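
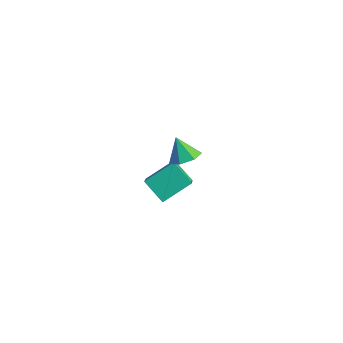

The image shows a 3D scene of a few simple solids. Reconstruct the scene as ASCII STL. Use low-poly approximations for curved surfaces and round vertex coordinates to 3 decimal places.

solid 
facet normal 0.511 -0.011 -0.860
outer loop
vertex 4.812 -0.172 2.632
vertex 4.285 -0.807 2.327
vertex 4.189 0.065 2.259
endloop
endfacet
facet normal -0.032 0.819 0.573
outer loop
vertex 4.812 -0.172 2.632
vertex 4.189 0.065 2.259
vertex 3.615 -0.793 3.453
endloop
endfacet
facet normal 0.511 -0.011 -0.859
outer loop
vertex 4.189 0.065 2.259
vertex 4.285 -0.807 2.327
vertex 3.639 -0.355 1.937
endloop
endfacet
facet normal -0.665 0.720 0.197
outer loop
vertex 4.189 0.065 2.259
vertex 3.639 -0.355 1.937
vertex 3.615 -0.793 3.453
endloop
endfacet
facet normal 0.511 -0.012 -0.860
outer loop
vertex 3.639 -0.355 1.937
vertex 4.285 -0.807 2.327
vertex 3.574 -1.115 1.909
endloop
endfacet
facet normal -0.996 0.085 0.009
outer loop
vertex 3.639 -0.355 1.937
vertex 3.574 -1.115 1.909
vertex 3.615 -0.793 3.453
endloop
endfacet
facet normal 0.511 -0.012 -0.860
outer loop
vertex 3.574 -1.115 1.909
vertex 4.285 -0.807 2.327
vertex 4.045 -1.644 2.196
endloop
endfacet
facet normal -0.777 -0.612 0.148
outer loop
vertex 3.574 -1.115 1.909
vertex 4.045 -1.644 2.196
vertex 3.615 -0.793 3.453
endloop
endfacet
facet normal 0.510 -0.012 -0.860
outer loop
vertex 4.045 -1.644 2.196
vertex 4.285 -0.807 2.327
vertex 4.696 -1.543 2.581
endloop
endfacet
facet normal -0.172 -0.842 0.511
outer loop
vertex 4.045 -1.644 2.196
vertex 4.696 -1.543 2.581
vertex 3.615 -0.793 3.453
endloop
endfacet
facet normal 0.511 -0.011 -0.859
outer loop
vertex 4.696 -1.543 2.581
vertex 4.285 -0.807 2.327
vertex 5.038 -0.888 2.776
endloop
endfacet
facet normal 0.363 -0.435 0.824
outer loop
vertex 4.696 -1.543 2.581
vertex 5.038 -0.888 2.776
vertex 3.615 -0.793 3.453
endloop
endfacet
facet normal 0.511 -0.011 -0.859
outer loop
vertex 5.038 -0.888 2.776
vertex 4.285 -0.807 2.327
vertex 4.812 -0.172 2.632
endloop
endfacet
facet normal 0.426 0.306 0.852
outer loop
vertex 5.038 -0.888 2.776
vertex 4.812 -0.172 2.632
vertex 3.615 -0.793 3.453
endloop
endfacet
facet normal -0.530 0.532 -0.660
outer loop
vertex 0.147 2.333 -3.253
vertex 1.414 2.455 -4.171
vertex -0.345 0.74 -4.143
endloop
endfacet
facet normal -0.807 -0.078 0.585
outer loop
vertex 0.646 -0.255 -2.909
vertex 0.147 2.333 -3.253
vertex -0.345 0.74 -4.143
endloop
endfacet
facet normal -0.530 0.533 -0.660
outer loop
vertex -0.345 0.74 -4.143
vertex 1.414 2.455 -4.171
vertex 0.922 0.862 -5.062
endloop
endfacet
facet normal -0.260 -0.843 -0.471
outer loop
vertex 0.922 0.862 -5.062
vertex 0.646 -0.255 -2.909
vertex -0.345 0.74 -4.143
endloop
endfacet
facet normal 0.260 0.843 0.471
outer loop
vertex 0.147 2.333 -3.253
vertex 2.405 1.46 -2.937
vertex 1.414 2.455 -4.171
endloop
endfacet
facet normal -0.807 -0.078 0.585
outer loop
vertex 1.138 1.338 -2.018
vertex 0.147 2.333 -3.253
vertex 0.646 -0.255 -2.909
endloop
endfacet
facet normal 0.260 0.843 0.471
outer loop
vertex 1.138 1.338 -2.018
vertex 2.405 1.46 -2.937
vertex 0.147 2.333 -3.253
endloop
endfacet
facet normal 0.807 0.078 -0.585
outer loop
vertex 1.414 2.455 -4.171
vertex 2.405 1.46 -2.937
vertex 0.922 0.862 -5.062
endloop
endfacet
facet normal -0.260 -0.843 -0.471
outer loop
vertex 1.913 -0.133 -3.827
vertex 0.646 -0.255 -2.909
vertex 0.922 0.862 -5.062
endloop
endfacet
facet normal 0.807 0.078 -0.585
outer loop
vertex 0.922 0.862 -5.062
vertex 2.405 1.46 -2.937
vertex 1.913 -0.133 -3.827
endloop
endfacet
facet normal 0.530 -0.533 0.660
outer loop
vertex 1.913 -0.133 -3.827
vertex 1.138 1.338 -2.018
vertex 0.646 -0.255 -2.909
endloop
endfacet
facet normal 0.530 -0.532 0.660
outer loop
vertex 2.405 1.46 -2.937
vertex 1.138 1.338 -2.018
vertex 1.913 -0.133 -3.827
endloop
endfacet

endsolid


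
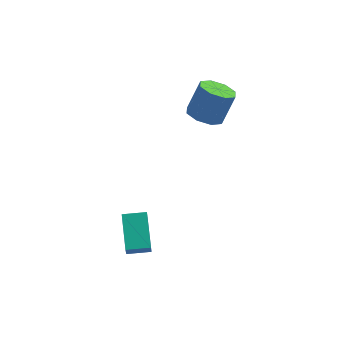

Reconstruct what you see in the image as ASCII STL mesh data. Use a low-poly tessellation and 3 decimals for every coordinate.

solid 
facet normal -0.272 -0.357 -0.894
outer loop
vertex 2.795 1.951 3.064
vertex 2.235 2.776 2.905
vertex 3.193 2.516 2.717
endloop
endfacet
facet normal 0.813 -0.582 -0.016
outer loop
vertex 2.795 1.951 3.064
vertex 3.193 2.516 2.717
vertex 3.305 2.618 4.734
endloop
endfacet
facet normal 0.814 -0.581 -0.016
outer loop
vertex 3.305 2.618 4.734
vertex 3.193 2.516 2.717
vertex 3.702 3.183 4.387
endloop
endfacet
facet normal 0.273 0.357 0.893
outer loop
vertex 3.305 2.618 4.734
vertex 3.702 3.183 4.387
vertex 2.745 3.444 4.575
endloop
endfacet
facet normal -0.272 -0.358 -0.893
outer loop
vertex 3.193 2.516 2.717
vertex 2.235 2.776 2.905
vertex 3.029 3.233 2.48
endloop
endfacet
facet normal 0.939 0.106 -0.328
outer loop
vertex 3.193 2.516 2.717
vertex 3.029 3.233 2.48
vertex 3.702 3.183 4.387
endloop
endfacet
facet normal 0.939 0.105 -0.328
outer loop
vertex 3.702 3.183 4.387
vertex 3.029 3.233 2.48
vertex 3.539 3.9 4.151
endloop
endfacet
facet normal 0.273 0.356 0.894
outer loop
vertex 3.702 3.183 4.387
vertex 3.539 3.9 4.151
vertex 2.745 3.444 4.575
endloop
endfacet
facet normal -0.273 -0.357 -0.893
outer loop
vertex 3.029 3.233 2.48
vertex 2.235 2.776 2.905
vertex 2.401 3.683 2.492
endloop
endfacet
facet normal 0.515 0.730 -0.449
outer loop
vertex 3.029 3.233 2.48
vertex 2.401 3.683 2.492
vertex 3.539 3.9 4.151
endloop
endfacet
facet normal 0.515 0.730 -0.449
outer loop
vertex 3.539 3.9 4.151
vertex 2.401 3.683 2.492
vertex 2.911 4.35 4.163
endloop
endfacet
facet normal 0.273 0.356 0.894
outer loop
vertex 3.539 3.9 4.151
vertex 2.911 4.35 4.163
vertex 2.745 3.444 4.575
endloop
endfacet
facet normal -0.273 -0.357 -0.893
outer loop
vertex 2.401 3.683 2.492
vertex 2.235 2.776 2.905
vertex 1.675 3.602 2.746
endloop
endfacet
facet normal -0.211 0.928 -0.306
outer loop
vertex 2.401 3.683 2.492
vertex 1.675 3.602 2.746
vertex 2.911 4.35 4.163
endloop
endfacet
facet normal -0.210 0.928 -0.307
outer loop
vertex 2.911 4.35 4.163
vertex 1.675 3.602 2.746
vertex 2.185 4.269 4.416
endloop
endfacet
facet normal 0.272 0.357 0.894
outer loop
vertex 2.911 4.35 4.163
vertex 2.185 4.269 4.416
vertex 2.745 3.444 4.575
endloop
endfacet
facet normal -0.273 -0.357 -0.893
outer loop
vertex 1.675 3.602 2.746
vertex 2.235 2.776 2.905
vertex 1.278 3.037 3.093
endloop
endfacet
facet normal -0.813 0.581 0.016
outer loop
vertex 1.675 3.602 2.746
vertex 1.278 3.037 3.093
vertex 2.185 4.269 4.416
endloop
endfacet
facet normal -0.813 0.582 0.015
outer loop
vertex 2.185 4.269 4.416
vertex 1.278 3.037 3.093
vertex 1.787 3.704 4.763
endloop
endfacet
facet normal 0.272 0.357 0.894
outer loop
vertex 2.185 4.269 4.416
vertex 1.787 3.704 4.763
vertex 2.745 3.444 4.575
endloop
endfacet
facet normal -0.273 -0.356 -0.894
outer loop
vertex 1.278 3.037 3.093
vertex 2.235 2.776 2.905
vertex 1.441 2.32 3.329
endloop
endfacet
facet normal -0.939 -0.105 0.328
outer loop
vertex 1.278 3.037 3.093
vertex 1.441 2.32 3.329
vertex 1.787 3.704 4.763
endloop
endfacet
facet normal -0.938 -0.106 0.329
outer loop
vertex 1.787 3.704 4.763
vertex 1.441 2.32 3.329
vertex 1.951 2.987 5.0
endloop
endfacet
facet normal 0.272 0.358 0.893
outer loop
vertex 1.787 3.704 4.763
vertex 1.951 2.987 5.0
vertex 2.745 3.444 4.575
endloop
endfacet
facet normal -0.273 -0.356 -0.894
outer loop
vertex 1.441 2.32 3.329
vertex 2.235 2.776 2.905
vertex 2.069 1.87 3.317
endloop
endfacet
facet normal -0.515 -0.730 0.449
outer loop
vertex 1.441 2.32 3.329
vertex 2.069 1.87 3.317
vertex 1.951 2.987 5.0
endloop
endfacet
facet normal -0.515 -0.730 0.449
outer loop
vertex 1.951 2.987 5.0
vertex 2.069 1.87 3.317
vertex 2.579 2.537 4.988
endloop
endfacet
facet normal 0.273 0.357 0.893
outer loop
vertex 1.951 2.987 5.0
vertex 2.579 2.537 4.988
vertex 2.745 3.444 4.575
endloop
endfacet
facet normal -0.272 -0.357 -0.894
outer loop
vertex 2.069 1.87 3.317
vertex 2.235 2.776 2.905
vertex 2.795 1.951 3.064
endloop
endfacet
facet normal 0.210 -0.928 0.306
outer loop
vertex 2.069 1.87 3.317
vertex 2.795 1.951 3.064
vertex 2.579 2.537 4.988
endloop
endfacet
facet normal 0.211 -0.928 0.306
outer loop
vertex 2.579 2.537 4.988
vertex 2.795 1.951 3.064
vertex 3.305 2.618 4.734
endloop
endfacet
facet normal 0.273 0.357 0.893
outer loop
vertex 2.579 2.537 4.988
vertex 3.305 2.618 4.734
vertex 2.745 3.444 4.575
endloop
endfacet
facet normal -0.939 -0.338 -0.062
outer loop
vertex -0.681 -2.097 -1.27
vertex -0.816 -1.545 -2.235
vertex -0.009 -3.773 -2.322
endloop
endfacet
facet normal 0.120 -0.493 0.862
outer loop
vertex 1.156 -3.355 -2.245
vertex -0.681 -2.097 -1.27
vertex -0.009 -3.773 -2.322
endloop
endfacet
facet normal -0.939 -0.338 -0.062
outer loop
vertex -0.009 -3.773 -2.322
vertex -0.816 -1.545 -2.235
vertex -0.144 -3.221 -3.287
endloop
endfacet
facet normal 0.321 -0.802 -0.504
outer loop
vertex -0.144 -3.221 -3.287
vertex 1.156 -3.355 -2.245
vertex -0.009 -3.773 -2.322
endloop
endfacet
facet normal -0.321 0.802 0.504
outer loop
vertex -0.681 -2.097 -1.27
vertex 0.349 -1.127 -2.158
vertex -0.816 -1.545 -2.235
endloop
endfacet
facet normal 0.120 -0.493 0.862
outer loop
vertex 0.484 -1.679 -1.193
vertex -0.681 -2.097 -1.27
vertex 1.156 -3.355 -2.245
endloop
endfacet
facet normal -0.321 0.802 0.504
outer loop
vertex 0.484 -1.679 -1.193
vertex 0.349 -1.127 -2.158
vertex -0.681 -2.097 -1.27
endloop
endfacet
facet normal -0.120 0.493 -0.862
outer loop
vertex -0.816 -1.545 -2.235
vertex 0.349 -1.127 -2.158
vertex -0.144 -3.221 -3.287
endloop
endfacet
facet normal 0.321 -0.802 -0.504
outer loop
vertex 1.021 -2.803 -3.21
vertex 1.156 -3.355 -2.245
vertex -0.144 -3.221 -3.287
endloop
endfacet
facet normal -0.120 0.493 -0.862
outer loop
vertex -0.144 -3.221 -3.287
vertex 0.349 -1.127 -2.158
vertex 1.021 -2.803 -3.21
endloop
endfacet
facet normal 0.939 0.338 0.062
outer loop
vertex 1.021 -2.803 -3.21
vertex 0.484 -1.679 -1.193
vertex 1.156 -3.355 -2.245
endloop
endfacet
facet normal 0.939 0.338 0.062
outer loop
vertex 0.349 -1.127 -2.158
vertex 0.484 -1.679 -1.193
vertex 1.021 -2.803 -3.21
endloop
endfacet

endsolid


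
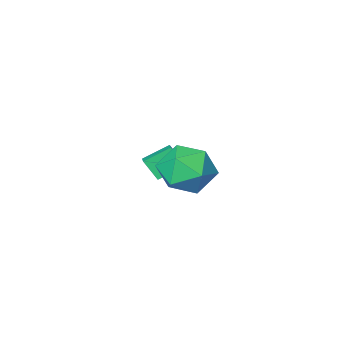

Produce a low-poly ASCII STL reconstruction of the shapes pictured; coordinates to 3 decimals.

solid 
facet normal -0.318 0.503 -0.804
outer loop
vertex -3.939 -2.832 -3.146
vertex -2.856 -3.129 -3.76
vertex -4.307 -3.548 -3.449
endloop
endfacet
facet normal -0.846 0.232 0.479
outer loop
vertex -3.964 -4.091 -2.58
vertex -3.939 -2.832 -3.146
vertex -4.307 -3.548 -3.449
endloop
endfacet
facet normal -0.317 0.502 -0.804
outer loop
vertex -4.307 -3.548 -3.449
vertex -2.856 -3.129 -3.76
vertex -3.224 -3.845 -4.062
endloop
endfacet
facet normal -0.427 -0.833 -0.352
outer loop
vertex -3.224 -3.845 -4.062
vertex -3.964 -4.091 -2.58
vertex -4.307 -3.548 -3.449
endloop
endfacet
facet normal 0.428 0.833 0.352
outer loop
vertex -3.939 -2.832 -3.146
vertex -2.513 -3.672 -2.891
vertex -2.856 -3.129 -3.76
endloop
endfacet
facet normal -0.846 0.232 0.480
outer loop
vertex -3.596 -3.375 -2.278
vertex -3.939 -2.832 -3.146
vertex -3.964 -4.091 -2.58
endloop
endfacet
facet normal 0.428 0.833 0.352
outer loop
vertex -3.596 -3.375 -2.278
vertex -2.513 -3.672 -2.891
vertex -3.939 -2.832 -3.146
endloop
endfacet
facet normal 0.846 -0.233 -0.479
outer loop
vertex -2.856 -3.129 -3.76
vertex -2.513 -3.672 -2.891
vertex -3.224 -3.845 -4.062
endloop
endfacet
facet normal -0.428 -0.833 -0.352
outer loop
vertex -2.881 -4.388 -3.194
vertex -3.964 -4.091 -2.58
vertex -3.224 -3.845 -4.062
endloop
endfacet
facet normal 0.846 -0.232 -0.480
outer loop
vertex -3.224 -3.845 -4.062
vertex -2.513 -3.672 -2.891
vertex -2.881 -4.388 -3.194
endloop
endfacet
facet normal 0.318 -0.503 0.804
outer loop
vertex -2.881 -4.388 -3.194
vertex -3.596 -3.375 -2.278
vertex -3.964 -4.091 -2.58
endloop
endfacet
facet normal 0.317 -0.503 0.804
outer loop
vertex -2.513 -3.672 -2.891
vertex -3.596 -3.375 -2.278
vertex -2.881 -4.388 -3.194
endloop
endfacet
facet normal -0.912 0.173 0.373
outer loop
vertex -2.76 1.421 -1.122
vertex -2.806 0.267 -0.698
vertex -2.347 1.164 0.008
endloop
endfacet
facet normal -0.522 0.770 0.366
outer loop
vertex -2.76 1.421 -1.122
vertex -2.347 1.164 0.008
vertex -1.719 1.934 -0.716
endloop
endfacet
facet normal -0.321 0.896 -0.308
outer loop
vertex -2.76 1.421 -1.122
vertex -1.719 1.934 -0.716
vertex -1.788 1.513 -1.87
endloop
endfacet
facet normal -0.587 0.375 -0.717
outer loop
vertex -2.76 1.421 -1.122
vertex -1.788 1.513 -1.87
vertex -2.46 0.482 -1.859
endloop
endfacet
facet normal -0.952 -0.071 -0.297
outer loop
vertex -2.76 1.421 -1.122
vertex -2.46 0.482 -1.859
vertex -2.806 0.267 -0.698
endloop
endfacet
facet normal 0.065 0.655 0.753
outer loop
vertex -1.719 1.934 -0.716
vertex -2.347 1.164 0.008
vertex -1.12 1.098 -0.041
endloop
endfacet
facet normal -0.565 -0.312 0.764
outer loop
vertex -2.347 1.164 0.008
vertex -2.806 0.267 -0.698
vertex -1.792 0.067 -0.03
endloop
endfacet
facet normal -0.630 -0.709 -0.319
outer loop
vertex -2.806 0.267 -0.698
vertex -2.46 0.482 -1.859
vertex -1.861 -0.354 -1.184
endloop
endfacet
facet normal -0.039 0.015 -0.999
outer loop
vertex -2.46 0.482 -1.859
vertex -1.788 1.513 -1.87
vertex -1.233 0.416 -1.908
endloop
endfacet
facet normal 0.390 0.857 -0.336
outer loop
vertex -1.788 1.513 -1.87
vertex -1.719 1.934 -0.716
vertex -0.774 1.313 -1.202
endloop
endfacet
facet normal 0.587 -0.375 0.717
outer loop
vertex -0.82 0.159 -0.778
vertex -1.12 1.098 -0.041
vertex -1.792 0.067 -0.03
endloop
endfacet
facet normal 0.321 -0.896 0.308
outer loop
vertex -0.82 0.159 -0.778
vertex -1.792 0.067 -0.03
vertex -1.861 -0.354 -1.184
endloop
endfacet
facet normal 0.522 -0.770 -0.366
outer loop
vertex -0.82 0.159 -0.778
vertex -1.861 -0.354 -1.184
vertex -1.233 0.416 -1.908
endloop
endfacet
facet normal 0.912 -0.173 -0.373
outer loop
vertex -0.82 0.159 -0.778
vertex -1.233 0.416 -1.908
vertex -0.774 1.313 -1.202
endloop
endfacet
facet normal 0.952 0.071 0.297
outer loop
vertex -0.82 0.159 -0.778
vertex -0.774 1.313 -1.202
vertex -1.12 1.098 -0.041
endloop
endfacet
facet normal 0.039 -0.015 0.999
outer loop
vertex -1.792 0.067 -0.03
vertex -1.12 1.098 -0.041
vertex -2.347 1.164 0.008
endloop
endfacet
facet normal -0.390 -0.857 0.336
outer loop
vertex -1.861 -0.354 -1.184
vertex -1.792 0.067 -0.03
vertex -2.806 0.267 -0.698
endloop
endfacet
facet normal -0.065 -0.655 -0.753
outer loop
vertex -1.233 0.416 -1.908
vertex -1.861 -0.354 -1.184
vertex -2.46 0.482 -1.859
endloop
endfacet
facet normal 0.565 0.312 -0.764
outer loop
vertex -0.774 1.313 -1.202
vertex -1.233 0.416 -1.908
vertex -1.788 1.513 -1.87
endloop
endfacet
facet normal 0.630 0.709 0.319
outer loop
vertex -1.12 1.098 -0.041
vertex -0.774 1.313 -1.202
vertex -1.719 1.934 -0.716
endloop
endfacet

endsolid


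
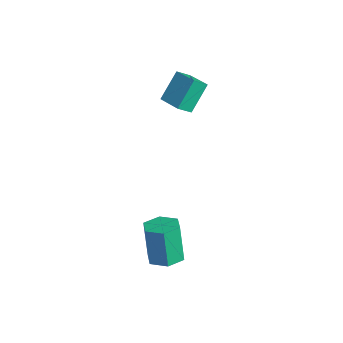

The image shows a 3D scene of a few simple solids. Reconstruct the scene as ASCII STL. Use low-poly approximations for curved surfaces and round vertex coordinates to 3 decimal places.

solid 
facet normal 0.256 -0.014 -0.967
outer loop
vertex 2.854 -0.544 -4.098
vertex 2.221 -1.134 -4.257
vertex 2.046 -0.273 -4.316
endloop
endfacet
facet normal 0.301 0.951 0.066
outer loop
vertex 2.854 -0.544 -4.098
vertex 2.046 -0.273 -4.316
vertex 2.352 -0.516 -2.204
endloop
endfacet
facet normal 0.300 0.952 0.066
outer loop
vertex 2.352 -0.516 -2.204
vertex 2.046 -0.273 -4.316
vertex 1.544 -0.246 -2.422
endloop
endfacet
facet normal -0.256 0.014 0.967
outer loop
vertex 2.352 -0.516 -2.204
vertex 1.544 -0.246 -2.422
vertex 1.719 -1.106 -2.363
endloop
endfacet
facet normal 0.256 -0.014 -0.967
outer loop
vertex 2.046 -0.273 -4.316
vertex 2.221 -1.134 -4.257
vertex 1.413 -0.863 -4.475
endloop
endfacet
facet normal -0.646 0.742 -0.182
outer loop
vertex 2.046 -0.273 -4.316
vertex 1.413 -0.863 -4.475
vertex 1.544 -0.246 -2.422
endloop
endfacet
facet normal -0.645 0.742 -0.182
outer loop
vertex 1.544 -0.246 -2.422
vertex 1.413 -0.863 -4.475
vertex 0.91 -0.836 -2.581
endloop
endfacet
facet normal -0.256 0.014 0.967
outer loop
vertex 1.544 -0.246 -2.422
vertex 0.91 -0.836 -2.581
vertex 1.719 -1.106 -2.363
endloop
endfacet
facet normal 0.256 -0.014 -0.967
outer loop
vertex 1.413 -0.863 -4.475
vertex 2.221 -1.134 -4.257
vertex 1.588 -1.724 -4.416
endloop
endfacet
facet normal -0.946 -0.209 -0.248
outer loop
vertex 1.413 -0.863 -4.475
vertex 1.588 -1.724 -4.416
vertex 0.91 -0.836 -2.581
endloop
endfacet
facet normal -0.946 -0.211 -0.248
outer loop
vertex 0.91 -0.836 -2.581
vertex 1.588 -1.724 -4.416
vertex 1.086 -1.696 -2.522
endloop
endfacet
facet normal -0.256 0.014 0.967
outer loop
vertex 0.91 -0.836 -2.581
vertex 1.086 -1.696 -2.522
vertex 1.719 -1.106 -2.363
endloop
endfacet
facet normal 0.256 -0.014 -0.967
outer loop
vertex 1.588 -1.724 -4.416
vertex 2.221 -1.134 -4.257
vertex 2.396 -1.994 -4.198
endloop
endfacet
facet normal -0.300 -0.952 -0.066
outer loop
vertex 1.588 -1.724 -4.416
vertex 2.396 -1.994 -4.198
vertex 1.086 -1.696 -2.522
endloop
endfacet
facet normal -0.301 -0.951 -0.066
outer loop
vertex 1.086 -1.696 -2.522
vertex 2.396 -1.994 -4.198
vertex 1.894 -1.967 -2.304
endloop
endfacet
facet normal -0.256 0.014 0.967
outer loop
vertex 1.086 -1.696 -2.522
vertex 1.894 -1.967 -2.304
vertex 1.719 -1.106 -2.363
endloop
endfacet
facet normal 0.256 -0.014 -0.967
outer loop
vertex 2.396 -1.994 -4.198
vertex 2.221 -1.134 -4.257
vertex 3.03 -1.404 -4.039
endloop
endfacet
facet normal 0.645 -0.742 0.182
outer loop
vertex 2.396 -1.994 -4.198
vertex 3.03 -1.404 -4.039
vertex 1.894 -1.967 -2.304
endloop
endfacet
facet normal 0.646 -0.742 0.182
outer loop
vertex 1.894 -1.967 -2.304
vertex 3.03 -1.404 -4.039
vertex 2.527 -1.377 -2.145
endloop
endfacet
facet normal -0.256 0.014 0.967
outer loop
vertex 1.894 -1.967 -2.304
vertex 2.527 -1.377 -2.145
vertex 1.719 -1.106 -2.363
endloop
endfacet
facet normal 0.256 -0.014 -0.967
outer loop
vertex 3.03 -1.404 -4.039
vertex 2.221 -1.134 -4.257
vertex 2.854 -0.544 -4.098
endloop
endfacet
facet normal 0.946 0.211 0.248
outer loop
vertex 3.03 -1.404 -4.039
vertex 2.854 -0.544 -4.098
vertex 2.527 -1.377 -2.145
endloop
endfacet
facet normal 0.946 0.209 0.248
outer loop
vertex 2.527 -1.377 -2.145
vertex 2.854 -0.544 -4.098
vertex 2.352 -0.516 -2.204
endloop
endfacet
facet normal -0.256 0.014 0.967
outer loop
vertex 2.527 -1.377 -2.145
vertex 2.352 -0.516 -2.204
vertex 1.719 -1.106 -2.363
endloop
endfacet
facet normal -0.966 -0.195 -0.169
outer loop
vertex -3.466 1.233 1.497
vertex -3.895 2.238 2.786
vertex -3.51 1.943 0.929
endloop
endfacet
facet normal 0.253 -0.595 -0.763
outer loop
vertex -2.225 2.202 1.154
vertex -3.466 1.233 1.497
vertex -3.51 1.943 0.929
endloop
endfacet
facet normal -0.966 -0.195 -0.169
outer loop
vertex -3.51 1.943 0.929
vertex -3.895 2.238 2.786
vertex -3.939 2.948 2.218
endloop
endfacet
facet normal -0.048 0.780 -0.624
outer loop
vertex -3.939 2.948 2.218
vertex -2.225 2.202 1.154
vertex -3.51 1.943 0.929
endloop
endfacet
facet normal 0.048 -0.780 0.624
outer loop
vertex -3.466 1.233 1.497
vertex -2.61 2.497 3.011
vertex -3.895 2.238 2.786
endloop
endfacet
facet normal 0.253 -0.595 -0.763
outer loop
vertex -2.181 1.492 1.722
vertex -3.466 1.233 1.497
vertex -2.225 2.202 1.154
endloop
endfacet
facet normal 0.048 -0.780 0.624
outer loop
vertex -2.181 1.492 1.722
vertex -2.61 2.497 3.011
vertex -3.466 1.233 1.497
endloop
endfacet
facet normal -0.253 0.595 0.763
outer loop
vertex -3.895 2.238 2.786
vertex -2.61 2.497 3.011
vertex -3.939 2.948 2.218
endloop
endfacet
facet normal -0.048 0.780 -0.624
outer loop
vertex -2.654 3.207 2.443
vertex -2.225 2.202 1.154
vertex -3.939 2.948 2.218
endloop
endfacet
facet normal -0.253 0.595 0.763
outer loop
vertex -3.939 2.948 2.218
vertex -2.61 2.497 3.011
vertex -2.654 3.207 2.443
endloop
endfacet
facet normal 0.966 0.195 0.169
outer loop
vertex -2.654 3.207 2.443
vertex -2.181 1.492 1.722
vertex -2.225 2.202 1.154
endloop
endfacet
facet normal 0.966 0.195 0.169
outer loop
vertex -2.61 2.497 3.011
vertex -2.181 1.492 1.722
vertex -2.654 3.207 2.443
endloop
endfacet

endsolid


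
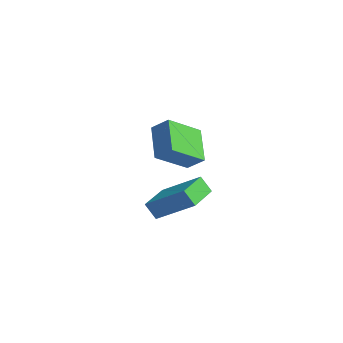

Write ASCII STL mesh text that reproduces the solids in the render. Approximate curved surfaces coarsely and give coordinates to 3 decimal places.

solid 
facet normal -0.724 0.370 0.582
outer loop
vertex 2.17 -3.044 2.464
vertex 2.179 -1.52 1.505
vertex 1.501 -3.415 1.867
endloop
endfacet
facet normal -0.006 -0.846 0.532
outer loop
vertex 2.761 -4.06 0.855
vertex 2.17 -3.044 2.464
vertex 1.501 -3.415 1.867
endloop
endfacet
facet normal -0.724 0.370 0.582
outer loop
vertex 1.501 -3.415 1.867
vertex 2.179 -1.52 1.505
vertex 1.51 -1.892 0.909
endloop
endfacet
facet normal -0.690 -0.383 -0.615
outer loop
vertex 1.51 -1.892 0.909
vertex 2.761 -4.06 0.855
vertex 1.501 -3.415 1.867
endloop
endfacet
facet normal 0.690 0.383 0.615
outer loop
vertex 2.17 -3.044 2.464
vertex 3.439 -2.165 0.493
vertex 2.179 -1.52 1.505
endloop
endfacet
facet normal -0.004 -0.846 0.533
outer loop
vertex 3.43 -3.688 1.451
vertex 2.17 -3.044 2.464
vertex 2.761 -4.06 0.855
endloop
endfacet
facet normal 0.690 0.383 0.615
outer loop
vertex 3.43 -3.688 1.451
vertex 3.439 -2.165 0.493
vertex 2.17 -3.044 2.464
endloop
endfacet
facet normal 0.005 0.846 -0.533
outer loop
vertex 2.179 -1.52 1.505
vertex 3.439 -2.165 0.493
vertex 1.51 -1.892 0.909
endloop
endfacet
facet normal -0.690 -0.383 -0.615
outer loop
vertex 2.77 -2.536 -0.104
vertex 2.761 -4.06 0.855
vertex 1.51 -1.892 0.909
endloop
endfacet
facet normal 0.005 0.847 -0.532
outer loop
vertex 1.51 -1.892 0.909
vertex 3.439 -2.165 0.493
vertex 2.77 -2.536 -0.104
endloop
endfacet
facet normal 0.724 -0.370 -0.582
outer loop
vertex 2.77 -2.536 -0.104
vertex 3.43 -3.688 1.451
vertex 2.761 -4.06 0.855
endloop
endfacet
facet normal 0.724 -0.370 -0.582
outer loop
vertex 3.439 -2.165 0.493
vertex 3.43 -3.688 1.451
vertex 2.77 -2.536 -0.104
endloop
endfacet
facet normal -0.553 0.833 0.008
outer loop
vertex -1.479 -1.009 -3.58
vertex -0.003 -0.041 -2.424
vertex -1.067 -0.728 -4.342
endloop
endfacet
facet normal -0.699 -0.459 -0.548
outer loop
vertex -0.077 -2.219 -4.356
vertex -1.479 -1.009 -3.58
vertex -1.067 -0.728 -4.342
endloop
endfacet
facet normal -0.553 0.833 0.008
outer loop
vertex -1.067 -0.728 -4.342
vertex -0.003 -0.041 -2.424
vertex 0.409 0.24 -3.185
endloop
endfacet
facet normal 0.453 0.309 -0.836
outer loop
vertex 0.409 0.24 -3.185
vertex -0.077 -2.219 -4.356
vertex -1.067 -0.728 -4.342
endloop
endfacet
facet normal -0.453 -0.309 0.837
outer loop
vertex -1.479 -1.009 -3.58
vertex 0.987 -1.532 -2.438
vertex -0.003 -0.041 -2.424
endloop
endfacet
facet normal -0.699 -0.459 -0.548
outer loop
vertex -0.489 -2.5 -3.595
vertex -1.479 -1.009 -3.58
vertex -0.077 -2.219 -4.356
endloop
endfacet
facet normal -0.453 -0.309 0.836
outer loop
vertex -0.489 -2.5 -3.595
vertex 0.987 -1.532 -2.438
vertex -1.479 -1.009 -3.58
endloop
endfacet
facet normal 0.699 0.459 0.548
outer loop
vertex -0.003 -0.041 -2.424
vertex 0.987 -1.532 -2.438
vertex 0.409 0.24 -3.185
endloop
endfacet
facet normal 0.453 0.309 -0.837
outer loop
vertex 1.399 -1.251 -3.2
vertex -0.077 -2.219 -4.356
vertex 0.409 0.24 -3.185
endloop
endfacet
facet normal 0.700 0.459 0.548
outer loop
vertex 0.409 0.24 -3.185
vertex 0.987 -1.532 -2.438
vertex 1.399 -1.251 -3.2
endloop
endfacet
facet normal 0.553 -0.833 -0.008
outer loop
vertex 1.399 -1.251 -3.2
vertex -0.489 -2.5 -3.595
vertex -0.077 -2.219 -4.356
endloop
endfacet
facet normal 0.553 -0.833 -0.008
outer loop
vertex 0.987 -1.532 -2.438
vertex -0.489 -2.5 -3.595
vertex 1.399 -1.251 -3.2
endloop
endfacet

endsolid


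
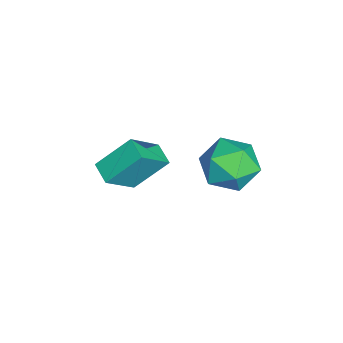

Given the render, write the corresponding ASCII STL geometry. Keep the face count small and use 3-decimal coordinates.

solid 
facet normal -0.855 -0.460 0.238
outer loop
vertex 1.034 -1.685 -2.009
vertex 0.12 -0.672 -3.332
vertex 1.405 -3.048 -3.31
endloop
endfacet
facet normal 0.481 -0.533 0.696
outer loop
vertex 2.26 -2.588 -3.548
vertex 1.034 -1.685 -2.009
vertex 1.405 -3.048 -3.31
endloop
endfacet
facet normal -0.855 -0.460 0.239
outer loop
vertex 1.405 -3.048 -3.31
vertex 0.12 -0.672 -3.332
vertex 0.491 -2.035 -4.632
endloop
endfacet
facet normal 0.193 -0.710 -0.677
outer loop
vertex 0.491 -2.035 -4.632
vertex 2.26 -2.588 -3.548
vertex 1.405 -3.048 -3.31
endloop
endfacet
facet normal -0.193 0.710 0.677
outer loop
vertex 1.034 -1.685 -2.009
vertex 0.975 -0.212 -3.57
vertex 0.12 -0.672 -3.332
endloop
endfacet
facet normal 0.481 -0.533 0.696
outer loop
vertex 1.889 -1.225 -2.248
vertex 1.034 -1.685 -2.009
vertex 2.26 -2.588 -3.548
endloop
endfacet
facet normal -0.193 0.710 0.677
outer loop
vertex 1.889 -1.225 -2.248
vertex 0.975 -0.212 -3.57
vertex 1.034 -1.685 -2.009
endloop
endfacet
facet normal -0.481 0.533 -0.696
outer loop
vertex 0.12 -0.672 -3.332
vertex 0.975 -0.212 -3.57
vertex 0.491 -2.035 -4.632
endloop
endfacet
facet normal 0.193 -0.710 -0.677
outer loop
vertex 1.346 -1.575 -4.871
vertex 2.26 -2.588 -3.548
vertex 0.491 -2.035 -4.632
endloop
endfacet
facet normal -0.481 0.533 -0.696
outer loop
vertex 0.491 -2.035 -4.632
vertex 0.975 -0.212 -3.57
vertex 1.346 -1.575 -4.871
endloop
endfacet
facet normal 0.855 0.460 -0.238
outer loop
vertex 1.346 -1.575 -4.871
vertex 1.889 -1.225 -2.248
vertex 2.26 -2.588 -3.548
endloop
endfacet
facet normal 0.855 0.460 -0.238
outer loop
vertex 0.975 -0.212 -3.57
vertex 1.889 -1.225 -2.248
vertex 1.346 -1.575 -4.871
endloop
endfacet
facet normal -0.498 0.315 0.808
outer loop
vertex 2.869 2.86 -0.195
vertex 2.957 1.727 0.301
vertex 3.842 2.569 0.518
endloop
endfacet
facet normal -0.124 0.848 0.516
outer loop
vertex 2.869 2.86 -0.195
vertex 3.842 2.569 0.518
vertex 4.01 3.226 -0.522
endloop
endfacet
facet normal -0.343 0.926 -0.159
outer loop
vertex 2.869 2.86 -0.195
vertex 4.01 3.226 -0.522
vertex 3.228 2.789 -1.381
endloop
endfacet
facet normal -0.851 0.442 -0.284
outer loop
vertex 2.869 2.86 -0.195
vertex 3.228 2.789 -1.381
vertex 2.578 1.863 -0.873
endloop
endfacet
facet normal -0.948 0.064 0.313
outer loop
vertex 2.869 2.86 -0.195
vertex 2.578 1.863 -0.873
vertex 2.957 1.727 0.301
endloop
endfacet
facet normal 0.563 0.654 0.504
outer loop
vertex 4.01 3.226 -0.522
vertex 3.842 2.569 0.518
vertex 4.802 2.317 -0.227
endloop
endfacet
facet normal -0.042 -0.208 0.977
outer loop
vertex 3.842 2.569 0.518
vertex 2.957 1.727 0.301
vertex 4.152 1.391 0.281
endloop
endfacet
facet normal -0.770 -0.613 0.177
outer loop
vertex 2.957 1.727 0.301
vertex 2.578 1.863 -0.873
vertex 3.37 0.954 -0.578
endloop
endfacet
facet normal -0.614 -0.003 -0.790
outer loop
vertex 2.578 1.863 -0.873
vertex 3.228 2.789 -1.381
vertex 3.538 1.611 -1.618
endloop
endfacet
facet normal 0.210 0.781 -0.588
outer loop
vertex 3.228 2.789 -1.381
vertex 4.01 3.226 -0.522
vertex 4.423 2.453 -1.401
endloop
endfacet
facet normal 0.851 -0.442 0.284
outer loop
vertex 4.511 1.32 -0.905
vertex 4.802 2.317 -0.227
vertex 4.152 1.391 0.281
endloop
endfacet
facet normal 0.343 -0.926 0.159
outer loop
vertex 4.511 1.32 -0.905
vertex 4.152 1.391 0.281
vertex 3.37 0.954 -0.578
endloop
endfacet
facet normal 0.124 -0.848 -0.516
outer loop
vertex 4.511 1.32 -0.905
vertex 3.37 0.954 -0.578
vertex 3.538 1.611 -1.618
endloop
endfacet
facet normal 0.498 -0.315 -0.808
outer loop
vertex 4.511 1.32 -0.905
vertex 3.538 1.611 -1.618
vertex 4.423 2.453 -1.401
endloop
endfacet
facet normal 0.948 -0.064 -0.313
outer loop
vertex 4.511 1.32 -0.905
vertex 4.423 2.453 -1.401
vertex 4.802 2.317 -0.227
endloop
endfacet
facet normal 0.614 0.003 0.790
outer loop
vertex 4.152 1.391 0.281
vertex 4.802 2.317 -0.227
vertex 3.842 2.569 0.518
endloop
endfacet
facet normal -0.210 -0.781 0.588
outer loop
vertex 3.37 0.954 -0.578
vertex 4.152 1.391 0.281
vertex 2.957 1.727 0.301
endloop
endfacet
facet normal -0.563 -0.654 -0.504
outer loop
vertex 3.538 1.611 -1.618
vertex 3.37 0.954 -0.578
vertex 2.578 1.863 -0.873
endloop
endfacet
facet normal 0.042 0.208 -0.977
outer loop
vertex 4.423 2.453 -1.401
vertex 3.538 1.611 -1.618
vertex 3.228 2.789 -1.381
endloop
endfacet
facet normal 0.770 0.613 -0.177
outer loop
vertex 4.802 2.317 -0.227
vertex 4.423 2.453 -1.401
vertex 4.01 3.226 -0.522
endloop
endfacet

endsolid


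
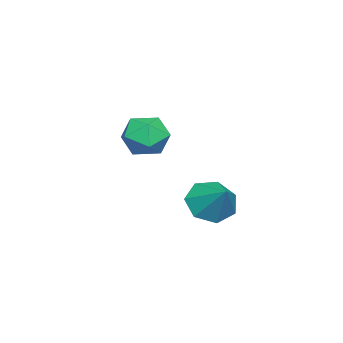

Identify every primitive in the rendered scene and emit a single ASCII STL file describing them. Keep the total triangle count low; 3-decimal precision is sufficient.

solid 
facet normal -0.536 -0.568 -0.625
outer loop
vertex 1.798 2.404 0.924
vertex 1.006 2.692 1.341
vertex 1.456 3.073 0.609
endloop
endfacet
facet normal 0.902 0.331 -0.276
outer loop
vertex 1.798 2.404 0.924
vertex 1.456 3.073 0.609
vertex 1.794 3.528 2.259
endloop
endfacet
facet normal -0.535 -0.568 -0.625
outer loop
vertex 1.456 3.073 0.609
vertex 1.006 2.692 1.341
vertex 0.775 3.456 0.844
endloop
endfacet
facet normal 0.379 0.869 -0.317
outer loop
vertex 1.456 3.073 0.609
vertex 0.775 3.456 0.844
vertex 1.794 3.528 2.259
endloop
endfacet
facet normal -0.535 -0.568 -0.625
outer loop
vertex 0.775 3.456 0.844
vertex 1.006 2.692 1.341
vertex 0.268 3.263 1.454
endloop
endfacet
facet normal -0.229 0.967 0.116
outer loop
vertex 0.775 3.456 0.844
vertex 0.268 3.263 1.454
vertex 1.794 3.528 2.259
endloop
endfacet
facet normal -0.535 -0.568 -0.625
outer loop
vertex 0.268 3.263 1.454
vertex 1.006 2.692 1.341
vertex 0.318 2.64 1.978
endloop
endfacet
facet normal -0.463 0.549 0.696
outer loop
vertex 0.268 3.263 1.454
vertex 0.318 2.64 1.978
vertex 1.794 3.528 2.259
endloop
endfacet
facet normal -0.535 -0.569 -0.624
outer loop
vertex 0.318 2.64 1.978
vertex 1.006 2.692 1.341
vertex 0.886 2.057 2.023
endloop
endfacet
facet normal -0.147 -0.067 0.987
outer loop
vertex 0.318 2.64 1.978
vertex 0.886 2.057 2.023
vertex 1.794 3.528 2.259
endloop
endfacet
facet normal -0.536 -0.569 -0.624
outer loop
vertex 0.886 2.057 2.023
vertex 1.006 2.692 1.341
vertex 1.545 1.951 1.554
endloop
endfacet
facet normal 0.480 -0.420 0.770
outer loop
vertex 0.886 2.057 2.023
vertex 1.545 1.951 1.554
vertex 1.794 3.528 2.259
endloop
endfacet
facet normal -0.536 -0.569 -0.624
outer loop
vertex 1.545 1.951 1.554
vertex 1.006 2.692 1.341
vertex 1.798 2.404 0.924
endloop
endfacet
facet normal 0.948 -0.242 0.207
outer loop
vertex 1.545 1.951 1.554
vertex 1.798 2.404 0.924
vertex 1.794 3.528 2.259
endloop
endfacet
facet normal -0.610 0.723 0.324
outer loop
vertex -3.401 -0.81 2.297
vertex -3.097 -0.978 3.245
vertex -2.608 -0.308 2.669
endloop
endfacet
facet normal -0.384 0.859 -0.340
outer loop
vertex -3.401 -0.81 2.297
vertex -2.608 -0.308 2.669
vertex -2.58 -0.668 1.727
endloop
endfacet
facet normal -0.578 0.311 -0.755
outer loop
vertex -3.401 -0.81 2.297
vertex -2.58 -0.668 1.727
vertex -3.051 -1.56 1.72
endloop
endfacet
facet normal -0.923 -0.163 -0.348
outer loop
vertex -3.401 -0.81 2.297
vertex -3.051 -1.56 1.72
vertex -3.371 -1.752 2.658
endloop
endfacet
facet normal -0.943 0.092 0.319
outer loop
vertex -3.401 -0.81 2.297
vertex -3.371 -1.752 2.658
vertex -3.097 -0.978 3.245
endloop
endfacet
facet normal 0.328 0.885 -0.329
outer loop
vertex -2.58 -0.668 1.727
vertex -2.608 -0.308 2.669
vertex -1.769 -0.748 2.322
endloop
endfacet
facet normal -0.036 0.667 0.745
outer loop
vertex -2.608 -0.308 2.669
vertex -3.097 -0.978 3.245
vertex -2.089 -0.94 3.26
endloop
endfacet
facet normal -0.576 -0.355 0.737
outer loop
vertex -3.097 -0.978 3.245
vertex -3.371 -1.752 2.658
vertex -2.56 -1.832 3.253
endloop
endfacet
facet normal -0.544 -0.766 -0.342
outer loop
vertex -3.371 -1.752 2.658
vertex -3.051 -1.56 1.72
vertex -2.532 -2.192 2.311
endloop
endfacet
facet normal 0.015 -0.000 -1.000
outer loop
vertex -3.051 -1.56 1.72
vertex -2.58 -0.668 1.727
vertex -2.043 -1.522 1.735
endloop
endfacet
facet normal 0.923 0.163 0.348
outer loop
vertex -1.739 -1.69 2.683
vertex -1.769 -0.748 2.322
vertex -2.089 -0.94 3.26
endloop
endfacet
facet normal 0.578 -0.311 0.755
outer loop
vertex -1.739 -1.69 2.683
vertex -2.089 -0.94 3.26
vertex -2.56 -1.832 3.253
endloop
endfacet
facet normal 0.384 -0.859 0.340
outer loop
vertex -1.739 -1.69 2.683
vertex -2.56 -1.832 3.253
vertex -2.532 -2.192 2.311
endloop
endfacet
facet normal 0.610 -0.723 -0.324
outer loop
vertex -1.739 -1.69 2.683
vertex -2.532 -2.192 2.311
vertex -2.043 -1.522 1.735
endloop
endfacet
facet normal 0.943 -0.092 -0.319
outer loop
vertex -1.739 -1.69 2.683
vertex -2.043 -1.522 1.735
vertex -1.769 -0.748 2.322
endloop
endfacet
facet normal 0.544 0.766 0.342
outer loop
vertex -2.089 -0.94 3.26
vertex -1.769 -0.748 2.322
vertex -2.608 -0.308 2.669
endloop
endfacet
facet normal -0.015 0.000 1.000
outer loop
vertex -2.56 -1.832 3.253
vertex -2.089 -0.94 3.26
vertex -3.097 -0.978 3.245
endloop
endfacet
facet normal -0.328 -0.885 0.329
outer loop
vertex -2.532 -2.192 2.311
vertex -2.56 -1.832 3.253
vertex -3.371 -1.752 2.658
endloop
endfacet
facet normal 0.036 -0.667 -0.745
outer loop
vertex -2.043 -1.522 1.735
vertex -2.532 -2.192 2.311
vertex -3.051 -1.56 1.72
endloop
endfacet
facet normal 0.576 0.355 -0.737
outer loop
vertex -1.769 -0.748 2.322
vertex -2.043 -1.522 1.735
vertex -2.58 -0.668 1.727
endloop
endfacet

endsolid


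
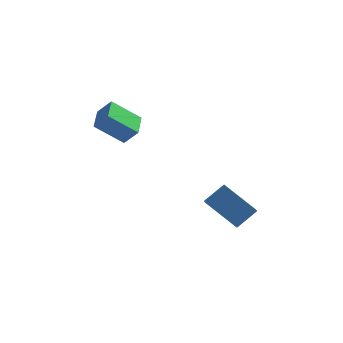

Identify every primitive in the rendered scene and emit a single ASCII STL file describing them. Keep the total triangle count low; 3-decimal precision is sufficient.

solid 
facet normal -0.650 0.089 -0.755
outer loop
vertex -3.907 0.025 2.884
vertex -3.98 1.425 3.112
vertex -2.481 0.294 1.689
endloop
endfacet
facet normal 0.051 -0.986 -0.161
outer loop
vertex -1.76 0.195 2.528
vertex -3.907 0.025 2.884
vertex -2.481 0.294 1.689
endloop
endfacet
facet normal -0.649 0.090 -0.755
outer loop
vertex -2.481 0.294 1.689
vertex -3.98 1.425 3.112
vertex -2.554 1.694 1.918
endloop
endfacet
facet normal 0.759 0.143 -0.635
outer loop
vertex -2.554 1.694 1.918
vertex -1.76 0.195 2.528
vertex -2.481 0.294 1.689
endloop
endfacet
facet normal -0.759 -0.143 0.635
outer loop
vertex -3.907 0.025 2.884
vertex -3.259 1.326 3.951
vertex -3.98 1.425 3.112
endloop
endfacet
facet normal 0.051 -0.986 -0.161
outer loop
vertex -3.186 -0.074 3.722
vertex -3.907 0.025 2.884
vertex -1.76 0.195 2.528
endloop
endfacet
facet normal -0.759 -0.144 0.636
outer loop
vertex -3.186 -0.074 3.722
vertex -3.259 1.326 3.951
vertex -3.907 0.025 2.884
endloop
endfacet
facet normal -0.051 0.986 0.161
outer loop
vertex -3.98 1.425 3.112
vertex -3.259 1.326 3.951
vertex -2.554 1.694 1.918
endloop
endfacet
facet normal 0.759 0.143 -0.636
outer loop
vertex -1.833 1.595 2.756
vertex -1.76 0.195 2.528
vertex -2.554 1.694 1.918
endloop
endfacet
facet normal -0.051 0.986 0.161
outer loop
vertex -2.554 1.694 1.918
vertex -3.259 1.326 3.951
vertex -1.833 1.595 2.756
endloop
endfacet
facet normal 0.649 -0.089 0.755
outer loop
vertex -1.833 1.595 2.756
vertex -3.186 -0.074 3.722
vertex -1.76 0.195 2.528
endloop
endfacet
facet normal 0.650 -0.090 0.755
outer loop
vertex -3.259 1.326 3.951
vertex -3.186 -0.074 3.722
vertex -1.833 1.595 2.756
endloop
endfacet
facet normal -0.753 0.241 0.612
outer loop
vertex 2.513 -0.25 -0.584
vertex 2.356 0.816 -1.197
vertex 1.616 -0.876 -1.442
endloop
endfacet
facet normal 0.127 -0.860 0.495
outer loop
vertex 3.244 -1.396 -2.763
vertex 2.513 -0.25 -0.584
vertex 1.616 -0.876 -1.442
endloop
endfacet
facet normal -0.753 0.241 0.612
outer loop
vertex 1.616 -0.876 -1.442
vertex 2.356 0.816 -1.197
vertex 1.459 0.19 -2.055
endloop
endfacet
facet normal -0.645 -0.450 -0.618
outer loop
vertex 1.459 0.19 -2.055
vertex 3.244 -1.396 -2.763
vertex 1.616 -0.876 -1.442
endloop
endfacet
facet normal 0.645 0.450 0.618
outer loop
vertex 2.513 -0.25 -0.584
vertex 3.984 0.296 -2.518
vertex 2.356 0.816 -1.197
endloop
endfacet
facet normal 0.127 -0.860 0.495
outer loop
vertex 4.141 -0.77 -1.905
vertex 2.513 -0.25 -0.584
vertex 3.244 -1.396 -2.763
endloop
endfacet
facet normal 0.645 0.450 0.618
outer loop
vertex 4.141 -0.77 -1.905
vertex 3.984 0.296 -2.518
vertex 2.513 -0.25 -0.584
endloop
endfacet
facet normal -0.127 0.860 -0.495
outer loop
vertex 2.356 0.816 -1.197
vertex 3.984 0.296 -2.518
vertex 1.459 0.19 -2.055
endloop
endfacet
facet normal -0.645 -0.450 -0.618
outer loop
vertex 3.087 -0.33 -3.376
vertex 3.244 -1.396 -2.763
vertex 1.459 0.19 -2.055
endloop
endfacet
facet normal -0.127 0.860 -0.495
outer loop
vertex 1.459 0.19 -2.055
vertex 3.984 0.296 -2.518
vertex 3.087 -0.33 -3.376
endloop
endfacet
facet normal 0.753 -0.241 -0.612
outer loop
vertex 3.087 -0.33 -3.376
vertex 4.141 -0.77 -1.905
vertex 3.244 -1.396 -2.763
endloop
endfacet
facet normal 0.753 -0.241 -0.612
outer loop
vertex 3.984 0.296 -2.518
vertex 4.141 -0.77 -1.905
vertex 3.087 -0.33 -3.376
endloop
endfacet

endsolid


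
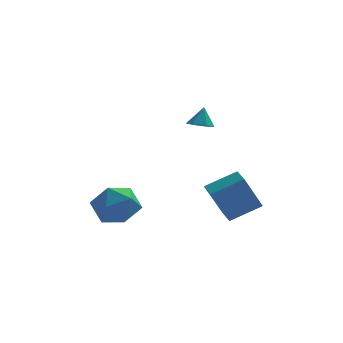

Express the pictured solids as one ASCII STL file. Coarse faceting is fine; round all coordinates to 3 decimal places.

solid 
facet normal -0.689 -0.451 0.568
outer loop
vertex -3.144 -2.062 -2.047
vertex -2.432 -3.006 -1.933
vertex -2.369 -2.115 -1.149
endloop
endfacet
facet normal -0.724 0.259 0.640
outer loop
vertex -3.144 -2.062 -2.047
vertex -2.369 -2.115 -1.149
vertex -2.526 -1.096 -1.739
endloop
endfacet
facet normal -0.842 0.540 -0.005
outer loop
vertex -3.144 -2.062 -2.047
vertex -2.526 -1.096 -1.739
vertex -2.686 -1.356 -2.887
endloop
endfacet
facet normal -0.880 0.006 -0.475
outer loop
vertex -3.144 -2.062 -2.047
vertex -2.686 -1.356 -2.887
vertex -2.629 -2.537 -3.007
endloop
endfacet
facet normal -0.785 -0.607 -0.121
outer loop
vertex -3.144 -2.062 -2.047
vertex -2.629 -2.537 -3.007
vertex -2.432 -3.006 -1.933
endloop
endfacet
facet normal -0.088 0.489 0.868
outer loop
vertex -2.526 -1.096 -1.739
vertex -2.369 -2.115 -1.149
vertex -1.431 -1.443 -1.433
endloop
endfacet
facet normal -0.032 -0.659 0.751
outer loop
vertex -2.369 -2.115 -1.149
vertex -2.432 -3.006 -1.933
vertex -1.374 -2.624 -1.553
endloop
endfacet
facet normal -0.187 -0.912 -0.364
outer loop
vertex -2.432 -3.006 -1.933
vertex -2.629 -2.537 -3.007
vertex -1.534 -2.884 -2.701
endloop
endfacet
facet normal -0.340 0.079 -0.937
outer loop
vertex -2.629 -2.537 -3.007
vertex -2.686 -1.356 -2.887
vertex -1.691 -1.865 -3.291
endloop
endfacet
facet normal -0.278 0.944 -0.175
outer loop
vertex -2.686 -1.356 -2.887
vertex -2.526 -1.096 -1.739
vertex -1.628 -0.974 -2.507
endloop
endfacet
facet normal 0.880 -0.006 0.475
outer loop
vertex -0.916 -1.918 -2.393
vertex -1.431 -1.443 -1.433
vertex -1.374 -2.624 -1.553
endloop
endfacet
facet normal 0.842 -0.540 0.005
outer loop
vertex -0.916 -1.918 -2.393
vertex -1.374 -2.624 -1.553
vertex -1.534 -2.884 -2.701
endloop
endfacet
facet normal 0.724 -0.259 -0.640
outer loop
vertex -0.916 -1.918 -2.393
vertex -1.534 -2.884 -2.701
vertex -1.691 -1.865 -3.291
endloop
endfacet
facet normal 0.689 0.451 -0.568
outer loop
vertex -0.916 -1.918 -2.393
vertex -1.691 -1.865 -3.291
vertex -1.628 -0.974 -2.507
endloop
endfacet
facet normal 0.785 0.607 0.121
outer loop
vertex -0.916 -1.918 -2.393
vertex -1.628 -0.974 -2.507
vertex -1.431 -1.443 -1.433
endloop
endfacet
facet normal 0.340 -0.079 0.937
outer loop
vertex -1.374 -2.624 -1.553
vertex -1.431 -1.443 -1.433
vertex -2.369 -2.115 -1.149
endloop
endfacet
facet normal 0.278 -0.944 0.175
outer loop
vertex -1.534 -2.884 -2.701
vertex -1.374 -2.624 -1.553
vertex -2.432 -3.006 -1.933
endloop
endfacet
facet normal 0.088 -0.489 -0.868
outer loop
vertex -1.691 -1.865 -3.291
vertex -1.534 -2.884 -2.701
vertex -2.629 -2.537 -3.007
endloop
endfacet
facet normal 0.032 0.659 -0.751
outer loop
vertex -1.628 -0.974 -2.507
vertex -1.691 -1.865 -3.291
vertex -2.686 -1.356 -2.887
endloop
endfacet
facet normal 0.187 0.912 0.364
outer loop
vertex -1.431 -1.443 -1.433
vertex -1.628 -0.974 -2.507
vertex -2.526 -1.096 -1.739
endloop
endfacet
facet normal -0.866 -0.208 -0.456
outer loop
vertex 1.96 -3.243 -1.068
vertex 1.697 -2.435 -0.937
vertex 2.772 -2.684 -2.866
endloop
endfacet
facet normal 0.307 -0.939 -0.154
outer loop
vertex 4.183 -2.345 -2.123
vertex 1.96 -3.243 -1.068
vertex 2.772 -2.684 -2.866
endloop
endfacet
facet normal -0.866 -0.208 -0.456
outer loop
vertex 2.772 -2.684 -2.866
vertex 1.697 -2.435 -0.937
vertex 2.509 -1.877 -2.734
endloop
endfacet
facet normal 0.396 0.273 -0.877
outer loop
vertex 2.509 -1.877 -2.734
vertex 4.183 -2.345 -2.123
vertex 2.772 -2.684 -2.866
endloop
endfacet
facet normal -0.397 -0.271 0.877
outer loop
vertex 1.96 -3.243 -1.068
vertex 3.108 -2.096 -0.194
vertex 1.697 -2.435 -0.937
endloop
endfacet
facet normal 0.307 -0.939 -0.153
outer loop
vertex 3.371 -2.903 -0.326
vertex 1.96 -3.243 -1.068
vertex 4.183 -2.345 -2.123
endloop
endfacet
facet normal -0.396 -0.272 0.877
outer loop
vertex 3.371 -2.903 -0.326
vertex 3.108 -2.096 -0.194
vertex 1.96 -3.243 -1.068
endloop
endfacet
facet normal -0.306 0.939 0.153
outer loop
vertex 1.697 -2.435 -0.937
vertex 3.108 -2.096 -0.194
vertex 2.509 -1.877 -2.734
endloop
endfacet
facet normal 0.396 0.271 -0.877
outer loop
vertex 3.92 -1.537 -1.992
vertex 4.183 -2.345 -2.123
vertex 2.509 -1.877 -2.734
endloop
endfacet
facet normal -0.307 0.939 0.153
outer loop
vertex 2.509 -1.877 -2.734
vertex 3.108 -2.096 -0.194
vertex 3.92 -1.537 -1.992
endloop
endfacet
facet normal 0.866 0.208 0.456
outer loop
vertex 3.92 -1.537 -1.992
vertex 3.371 -2.903 -0.326
vertex 4.183 -2.345 -2.123
endloop
endfacet
facet normal 0.866 0.208 0.456
outer loop
vertex 3.108 -2.096 -0.194
vertex 3.371 -2.903 -0.326
vertex 3.92 -1.537 -1.992
endloop
endfacet
facet normal -0.166 -0.383 -0.909
outer loop
vertex 1.959 3.896 0.318
vertex 1.612 3.415 0.584
vertex 1.318 3.967 0.405
endloop
endfacet
facet normal 0.120 0.990 0.073
outer loop
vertex 1.959 3.896 0.318
vertex 1.318 3.967 0.405
vertex 1.788 3.825 1.556
endloop
endfacet
facet normal -0.164 -0.382 -0.909
outer loop
vertex 1.318 3.967 0.405
vertex 1.612 3.415 0.584
vertex 0.971 3.486 0.67
endloop
endfacet
facet normal -0.657 0.667 0.351
outer loop
vertex 1.318 3.967 0.405
vertex 0.971 3.486 0.67
vertex 1.788 3.825 1.556
endloop
endfacet
facet normal -0.164 -0.382 -0.909
outer loop
vertex 0.971 3.486 0.67
vertex 1.612 3.415 0.584
vertex 1.265 2.934 0.849
endloop
endfacet
facet normal -0.699 -0.145 0.700
outer loop
vertex 0.971 3.486 0.67
vertex 1.265 2.934 0.849
vertex 1.788 3.825 1.556
endloop
endfacet
facet normal -0.164 -0.383 -0.909
outer loop
vertex 1.265 2.934 0.849
vertex 1.612 3.415 0.584
vertex 1.905 2.864 0.763
endloop
endfacet
facet normal 0.035 -0.634 0.773
outer loop
vertex 1.265 2.934 0.849
vertex 1.905 2.864 0.763
vertex 1.788 3.825 1.556
endloop
endfacet
facet normal -0.165 -0.383 -0.909
outer loop
vertex 1.905 2.864 0.763
vertex 1.612 3.415 0.584
vertex 2.252 3.345 0.497
endloop
endfacet
facet normal 0.811 -0.311 0.496
outer loop
vertex 1.905 2.864 0.763
vertex 2.252 3.345 0.497
vertex 1.788 3.825 1.556
endloop
endfacet
facet normal -0.165 -0.383 -0.909
outer loop
vertex 2.252 3.345 0.497
vertex 1.612 3.415 0.584
vertex 1.959 3.896 0.318
endloop
endfacet
facet normal 0.853 0.501 0.147
outer loop
vertex 2.252 3.345 0.497
vertex 1.959 3.896 0.318
vertex 1.788 3.825 1.556
endloop
endfacet

endsolid


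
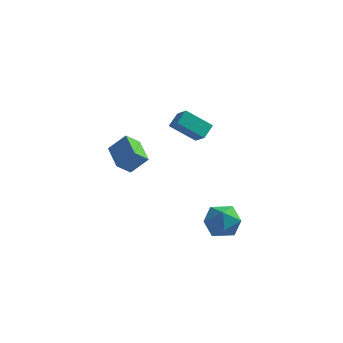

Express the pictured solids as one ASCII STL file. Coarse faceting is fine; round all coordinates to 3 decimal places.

solid 
facet normal -0.651 -0.249 -0.717
outer loop
vertex -3.782 1.275 1.191
vertex -4.91 2.665 1.733
vertex -3.248 1.996 0.455
endloop
endfacet
facet normal 0.603 -0.743 -0.290
outer loop
vertex -2.31 2.355 1.487
vertex -3.782 1.275 1.191
vertex -3.248 1.996 0.455
endloop
endfacet
facet normal -0.651 -0.249 -0.717
outer loop
vertex -3.248 1.996 0.455
vertex -4.91 2.665 1.733
vertex -4.376 3.385 0.997
endloop
endfacet
facet normal 0.460 0.621 -0.634
outer loop
vertex -4.376 3.385 0.997
vertex -2.31 2.355 1.487
vertex -3.248 1.996 0.455
endloop
endfacet
facet normal -0.460 -0.621 0.634
outer loop
vertex -3.782 1.275 1.191
vertex -3.972 3.024 2.765
vertex -4.91 2.665 1.733
endloop
endfacet
facet normal 0.603 -0.743 -0.289
outer loop
vertex -2.844 1.635 2.223
vertex -3.782 1.275 1.191
vertex -2.31 2.355 1.487
endloop
endfacet
facet normal -0.460 -0.621 0.635
outer loop
vertex -2.844 1.635 2.223
vertex -3.972 3.024 2.765
vertex -3.782 1.275 1.191
endloop
endfacet
facet normal -0.603 0.743 0.290
outer loop
vertex -4.91 2.665 1.733
vertex -3.972 3.024 2.765
vertex -4.376 3.385 0.997
endloop
endfacet
facet normal 0.460 0.621 -0.635
outer loop
vertex -3.438 3.745 2.029
vertex -2.31 2.355 1.487
vertex -4.376 3.385 0.997
endloop
endfacet
facet normal -0.604 0.743 0.290
outer loop
vertex -4.376 3.385 0.997
vertex -3.972 3.024 2.765
vertex -3.438 3.745 2.029
endloop
endfacet
facet normal 0.651 0.249 0.717
outer loop
vertex -3.438 3.745 2.029
vertex -2.844 1.635 2.223
vertex -2.31 2.355 1.487
endloop
endfacet
facet normal 0.651 0.249 0.717
outer loop
vertex -3.972 3.024 2.765
vertex -2.844 1.635 2.223
vertex -3.438 3.745 2.029
endloop
endfacet
facet normal -0.663 0.513 -0.545
outer loop
vertex -1.422 3.158 3.935
vertex -1.258 4.021 4.547
vertex -0.045 3.713 2.782
endloop
endfacet
facet normal -0.153 -0.806 -0.571
outer loop
vertex 0.698 3.139 3.393
vertex -1.422 3.158 3.935
vertex -0.045 3.713 2.782
endloop
endfacet
facet normal -0.663 0.513 -0.545
outer loop
vertex -0.045 3.713 2.782
vertex -1.258 4.021 4.547
vertex 0.119 4.576 3.394
endloop
endfacet
facet normal 0.733 0.296 -0.613
outer loop
vertex 0.119 4.576 3.394
vertex 0.698 3.139 3.393
vertex -0.045 3.713 2.782
endloop
endfacet
facet normal -0.733 -0.296 0.613
outer loop
vertex -1.422 3.158 3.935
vertex -0.515 3.447 5.158
vertex -1.258 4.021 4.547
endloop
endfacet
facet normal -0.153 -0.806 -0.571
outer loop
vertex -0.679 2.584 4.546
vertex -1.422 3.158 3.935
vertex 0.698 3.139 3.393
endloop
endfacet
facet normal -0.733 -0.296 0.613
outer loop
vertex -0.679 2.584 4.546
vertex -0.515 3.447 5.158
vertex -1.422 3.158 3.935
endloop
endfacet
facet normal 0.153 0.806 0.571
outer loop
vertex -1.258 4.021 4.547
vertex -0.515 3.447 5.158
vertex 0.119 4.576 3.394
endloop
endfacet
facet normal 0.733 0.296 -0.613
outer loop
vertex 0.862 4.002 4.005
vertex 0.698 3.139 3.393
vertex 0.119 4.576 3.394
endloop
endfacet
facet normal 0.153 0.806 0.571
outer loop
vertex 0.119 4.576 3.394
vertex -0.515 3.447 5.158
vertex 0.862 4.002 4.005
endloop
endfacet
facet normal 0.663 -0.513 0.545
outer loop
vertex 0.862 4.002 4.005
vertex -0.679 2.584 4.546
vertex 0.698 3.139 3.393
endloop
endfacet
facet normal 0.663 -0.513 0.545
outer loop
vertex -0.515 3.447 5.158
vertex -0.679 2.584 4.546
vertex 0.862 4.002 4.005
endloop
endfacet
facet normal -0.856 0.464 0.227
outer loop
vertex 2.691 0.482 -0.727
vertex 2.073 -0.475 -1.1
vertex 2.42 -0.395 0.044
endloop
endfacet
facet normal -0.328 0.679 0.657
outer loop
vertex 2.691 0.482 -0.727
vertex 2.42 -0.395 0.044
vertex 3.508 0.108 0.067
endloop
endfacet
facet normal 0.192 0.949 0.249
outer loop
vertex 2.691 0.482 -0.727
vertex 3.508 0.108 0.067
vertex 3.833 0.339 -1.063
endloop
endfacet
facet normal -0.014 0.902 -0.432
outer loop
vertex 2.691 0.482 -0.727
vertex 3.833 0.339 -1.063
vertex 2.946 -0.021 -1.785
endloop
endfacet
facet normal -0.663 0.602 -0.446
outer loop
vertex 2.691 0.482 -0.727
vertex 2.946 -0.021 -1.785
vertex 2.073 -0.475 -1.1
endloop
endfacet
facet normal -0.070 0.105 0.992
outer loop
vertex 3.508 0.108 0.067
vertex 2.42 -0.395 0.044
vertex 3.394 -1.079 0.185
endloop
endfacet
facet normal -0.924 -0.242 0.297
outer loop
vertex 2.42 -0.395 0.044
vertex 2.073 -0.475 -1.1
vertex 2.507 -1.439 -0.537
endloop
endfacet
facet normal -0.611 -0.020 -0.792
outer loop
vertex 2.073 -0.475 -1.1
vertex 2.946 -0.021 -1.785
vertex 2.832 -1.208 -1.667
endloop
endfacet
facet normal 0.438 0.465 -0.770
outer loop
vertex 2.946 -0.021 -1.785
vertex 3.833 0.339 -1.063
vertex 3.92 -0.705 -1.644
endloop
endfacet
facet normal 0.772 0.542 0.333
outer loop
vertex 3.833 0.339 -1.063
vertex 3.508 0.108 0.067
vertex 4.267 -0.625 -0.5
endloop
endfacet
facet normal 0.014 -0.902 0.432
outer loop
vertex 3.649 -1.582 -0.873
vertex 3.394 -1.079 0.185
vertex 2.507 -1.439 -0.537
endloop
endfacet
facet normal -0.192 -0.949 -0.249
outer loop
vertex 3.649 -1.582 -0.873
vertex 2.507 -1.439 -0.537
vertex 2.832 -1.208 -1.667
endloop
endfacet
facet normal 0.328 -0.679 -0.657
outer loop
vertex 3.649 -1.582 -0.873
vertex 2.832 -1.208 -1.667
vertex 3.92 -0.705 -1.644
endloop
endfacet
facet normal 0.856 -0.464 -0.227
outer loop
vertex 3.649 -1.582 -0.873
vertex 3.92 -0.705 -1.644
vertex 4.267 -0.625 -0.5
endloop
endfacet
facet normal 0.663 -0.602 0.446
outer loop
vertex 3.649 -1.582 -0.873
vertex 4.267 -0.625 -0.5
vertex 3.394 -1.079 0.185
endloop
endfacet
facet normal -0.438 -0.465 0.770
outer loop
vertex 2.507 -1.439 -0.537
vertex 3.394 -1.079 0.185
vertex 2.42 -0.395 0.044
endloop
endfacet
facet normal -0.772 -0.542 -0.333
outer loop
vertex 2.832 -1.208 -1.667
vertex 2.507 -1.439 -0.537
vertex 2.073 -0.475 -1.1
endloop
endfacet
facet normal 0.070 -0.105 -0.992
outer loop
vertex 3.92 -0.705 -1.644
vertex 2.832 -1.208 -1.667
vertex 2.946 -0.021 -1.785
endloop
endfacet
facet normal 0.924 0.242 -0.297
outer loop
vertex 4.267 -0.625 -0.5
vertex 3.92 -0.705 -1.644
vertex 3.833 0.339 -1.063
endloop
endfacet
facet normal 0.611 0.020 0.792
outer loop
vertex 3.394 -1.079 0.185
vertex 4.267 -0.625 -0.5
vertex 3.508 0.108 0.067
endloop
endfacet

endsolid


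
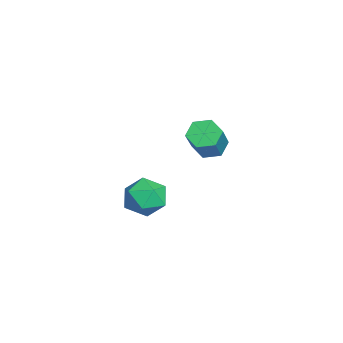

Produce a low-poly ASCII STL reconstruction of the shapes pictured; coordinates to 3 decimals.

solid 
facet normal -0.683 0.169 -0.711
outer loop
vertex 1.879 3.183 1.612
vertex 1.557 3.416 1.977
vertex 1.915 3.714 1.704
endloop
endfacet
facet normal 0.727 0.069 -0.684
outer loop
vertex 1.879 3.183 1.612
vertex 1.915 3.714 1.704
vertex 2.905 2.931 2.677
endloop
endfacet
facet normal 0.727 0.070 -0.683
outer loop
vertex 2.905 2.931 2.677
vertex 1.915 3.714 1.704
vertex 2.94 3.462 2.769
endloop
endfacet
facet normal 0.685 -0.168 0.709
outer loop
vertex 2.905 2.931 2.677
vertex 2.94 3.462 2.769
vertex 2.583 3.164 3.043
endloop
endfacet
facet normal -0.682 0.168 -0.711
outer loop
vertex 1.915 3.714 1.704
vertex 1.557 3.416 1.977
vertex 1.592 3.947 2.069
endloop
endfacet
facet normal 0.420 0.887 -0.194
outer loop
vertex 1.915 3.714 1.704
vertex 1.592 3.947 2.069
vertex 2.94 3.462 2.769
endloop
endfacet
facet normal 0.420 0.886 -0.195
outer loop
vertex 2.94 3.462 2.769
vertex 1.592 3.947 2.069
vertex 2.618 3.695 3.134
endloop
endfacet
facet normal 0.684 -0.167 0.710
outer loop
vertex 2.94 3.462 2.769
vertex 2.618 3.695 3.134
vertex 2.583 3.164 3.043
endloop
endfacet
facet normal -0.685 0.168 -0.709
outer loop
vertex 1.592 3.947 2.069
vertex 1.557 3.416 1.977
vertex 1.235 3.649 2.343
endloop
endfacet
facet normal -0.307 0.817 0.489
outer loop
vertex 1.592 3.947 2.069
vertex 1.235 3.649 2.343
vertex 2.618 3.695 3.134
endloop
endfacet
facet normal -0.307 0.817 0.489
outer loop
vertex 2.618 3.695 3.134
vertex 1.235 3.649 2.343
vertex 2.261 3.397 3.408
endloop
endfacet
facet normal 0.684 -0.167 0.710
outer loop
vertex 2.618 3.695 3.134
vertex 2.261 3.397 3.408
vertex 2.583 3.164 3.043
endloop
endfacet
facet normal -0.685 0.168 -0.709
outer loop
vertex 1.235 3.649 2.343
vertex 1.557 3.416 1.977
vertex 1.2 3.118 2.251
endloop
endfacet
facet normal -0.727 -0.071 0.683
outer loop
vertex 1.235 3.649 2.343
vertex 1.2 3.118 2.251
vertex 2.261 3.397 3.408
endloop
endfacet
facet normal -0.727 -0.069 0.683
outer loop
vertex 2.261 3.397 3.408
vertex 1.2 3.118 2.251
vertex 2.225 2.866 3.316
endloop
endfacet
facet normal 0.683 -0.169 0.711
outer loop
vertex 2.261 3.397 3.408
vertex 2.225 2.866 3.316
vertex 2.583 3.164 3.043
endloop
endfacet
facet normal -0.684 0.167 -0.710
outer loop
vertex 1.2 3.118 2.251
vertex 1.557 3.416 1.977
vertex 1.522 2.885 1.886
endloop
endfacet
facet normal -0.420 -0.886 0.195
outer loop
vertex 1.2 3.118 2.251
vertex 1.522 2.885 1.886
vertex 2.225 2.866 3.316
endloop
endfacet
facet normal -0.420 -0.887 0.195
outer loop
vertex 2.225 2.866 3.316
vertex 1.522 2.885 1.886
vertex 2.548 2.633 2.951
endloop
endfacet
facet normal 0.682 -0.168 0.711
outer loop
vertex 2.225 2.866 3.316
vertex 2.548 2.633 2.951
vertex 2.583 3.164 3.043
endloop
endfacet
facet normal -0.684 0.167 -0.710
outer loop
vertex 1.522 2.885 1.886
vertex 1.557 3.416 1.977
vertex 1.879 3.183 1.612
endloop
endfacet
facet normal 0.307 -0.817 -0.489
outer loop
vertex 1.522 2.885 1.886
vertex 1.879 3.183 1.612
vertex 2.548 2.633 2.951
endloop
endfacet
facet normal 0.307 -0.817 -0.489
outer loop
vertex 2.548 2.633 2.951
vertex 1.879 3.183 1.612
vertex 2.905 2.931 2.677
endloop
endfacet
facet normal 0.685 -0.168 0.709
outer loop
vertex 2.548 2.633 2.951
vertex 2.905 2.931 2.677
vertex 2.583 3.164 3.043
endloop
endfacet
facet normal -0.714 0.392 0.581
outer loop
vertex 0.41 2.175 -0.513
vertex -0.091 1.659 -0.781
vertex 0.328 1.499 -0.158
endloop
endfacet
facet normal -0.071 0.471 0.879
outer loop
vertex 0.41 2.175 -0.513
vertex 0.328 1.499 -0.158
vertex 1.028 1.796 -0.26
endloop
endfacet
facet normal 0.339 0.838 0.427
outer loop
vertex 0.41 2.175 -0.513
vertex 1.028 1.796 -0.26
vertex 1.043 2.139 -0.946
endloop
endfacet
facet normal -0.049 0.987 -0.154
outer loop
vertex 0.41 2.175 -0.513
vertex 1.043 2.139 -0.946
vertex 0.351 2.054 -1.268
endloop
endfacet
facet normal -0.701 0.711 -0.059
outer loop
vertex 0.41 2.175 -0.513
vertex 0.351 2.054 -1.268
vertex -0.091 1.659 -0.781
endloop
endfacet
facet normal 0.215 -0.178 0.960
outer loop
vertex 1.028 1.796 -0.26
vertex 0.328 1.499 -0.158
vertex 0.909 1.046 -0.372
endloop
endfacet
facet normal -0.825 -0.305 0.476
outer loop
vertex 0.328 1.499 -0.158
vertex -0.091 1.659 -0.781
vertex 0.217 0.961 -0.694
endloop
endfacet
facet normal -0.803 0.211 -0.558
outer loop
vertex -0.091 1.659 -0.781
vertex 0.351 2.054 -1.268
vertex 0.232 1.304 -1.38
endloop
endfacet
facet normal 0.250 0.657 -0.711
outer loop
vertex 0.351 2.054 -1.268
vertex 1.043 2.139 -0.946
vertex 0.932 1.601 -1.482
endloop
endfacet
facet normal 0.880 0.417 0.228
outer loop
vertex 1.043 2.139 -0.946
vertex 1.028 1.796 -0.26
vertex 1.351 1.441 -0.859
endloop
endfacet
facet normal 0.049 -0.987 0.154
outer loop
vertex 0.85 0.925 -1.127
vertex 0.909 1.046 -0.372
vertex 0.217 0.961 -0.694
endloop
endfacet
facet normal -0.339 -0.838 -0.427
outer loop
vertex 0.85 0.925 -1.127
vertex 0.217 0.961 -0.694
vertex 0.232 1.304 -1.38
endloop
endfacet
facet normal 0.071 -0.471 -0.879
outer loop
vertex 0.85 0.925 -1.127
vertex 0.232 1.304 -1.38
vertex 0.932 1.601 -1.482
endloop
endfacet
facet normal 0.714 -0.392 -0.581
outer loop
vertex 0.85 0.925 -1.127
vertex 0.932 1.601 -1.482
vertex 1.351 1.441 -0.859
endloop
endfacet
facet normal 0.701 -0.711 0.059
outer loop
vertex 0.85 0.925 -1.127
vertex 1.351 1.441 -0.859
vertex 0.909 1.046 -0.372
endloop
endfacet
facet normal -0.250 -0.657 0.711
outer loop
vertex 0.217 0.961 -0.694
vertex 0.909 1.046 -0.372
vertex 0.328 1.499 -0.158
endloop
endfacet
facet normal -0.880 -0.417 -0.228
outer loop
vertex 0.232 1.304 -1.38
vertex 0.217 0.961 -0.694
vertex -0.091 1.659 -0.781
endloop
endfacet
facet normal -0.215 0.178 -0.960
outer loop
vertex 0.932 1.601 -1.482
vertex 0.232 1.304 -1.38
vertex 0.351 2.054 -1.268
endloop
endfacet
facet normal 0.825 0.305 -0.476
outer loop
vertex 1.351 1.441 -0.859
vertex 0.932 1.601 -1.482
vertex 1.043 2.139 -0.946
endloop
endfacet
facet normal 0.803 -0.211 0.558
outer loop
vertex 0.909 1.046 -0.372
vertex 1.351 1.441 -0.859
vertex 1.028 1.796 -0.26
endloop
endfacet

endsolid


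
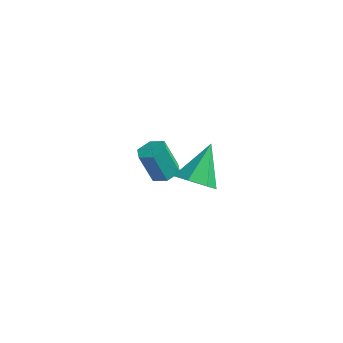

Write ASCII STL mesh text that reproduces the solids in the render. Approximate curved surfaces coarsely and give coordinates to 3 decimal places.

solid 
facet normal 0.075 -0.698 -0.712
outer loop
vertex 3.726 -4.222 2.527
vertex 3.003 -3.986 2.22
vertex 3.753 -3.713 2.031
endloop
endfacet
facet normal 0.886 0.299 0.355
outer loop
vertex 3.726 -4.222 2.527
vertex 3.753 -3.713 2.031
vertex 2.877 -2.794 3.44
endloop
endfacet
facet normal 0.074 -0.697 -0.713
outer loop
vertex 3.753 -3.713 2.031
vertex 3.003 -3.986 2.22
vertex 3.215 -3.409 1.678
endloop
endfacet
facet normal 0.568 0.805 -0.172
outer loop
vertex 3.753 -3.713 2.031
vertex 3.215 -3.409 1.678
vertex 2.877 -2.794 3.44
endloop
endfacet
facet normal 0.075 -0.697 -0.713
outer loop
vertex 3.215 -3.409 1.678
vertex 3.003 -3.986 2.22
vertex 2.518 -3.54 1.733
endloop
endfacet
facet normal -0.200 0.913 -0.357
outer loop
vertex 3.215 -3.409 1.678
vertex 2.518 -3.54 1.733
vertex 2.877 -2.794 3.44
endloop
endfacet
facet normal 0.075 -0.697 -0.713
outer loop
vertex 2.518 -3.54 1.733
vertex 3.003 -3.986 2.22
vertex 2.186 -4.007 2.155
endloop
endfacet
facet normal -0.838 0.542 -0.060
outer loop
vertex 2.518 -3.54 1.733
vertex 2.186 -4.007 2.155
vertex 2.877 -2.794 3.44
endloop
endfacet
facet normal 0.075 -0.697 -0.713
outer loop
vertex 2.186 -4.007 2.155
vertex 3.003 -3.986 2.22
vertex 2.47 -4.458 2.626
endloop
endfacet
facet normal -0.868 -0.030 0.495
outer loop
vertex 2.186 -4.007 2.155
vertex 2.47 -4.458 2.626
vertex 2.877 -2.794 3.44
endloop
endfacet
facet normal 0.075 -0.698 -0.713
outer loop
vertex 2.47 -4.458 2.626
vertex 3.003 -3.986 2.22
vertex 3.155 -4.554 2.792
endloop
endfacet
facet normal -0.267 -0.370 0.890
outer loop
vertex 2.47 -4.458 2.626
vertex 3.155 -4.554 2.792
vertex 2.877 -2.794 3.44
endloop
endfacet
facet normal 0.075 -0.698 -0.713
outer loop
vertex 3.155 -4.554 2.792
vertex 3.003 -3.986 2.22
vertex 3.726 -4.222 2.527
endloop
endfacet
facet normal 0.514 -0.224 0.828
outer loop
vertex 3.155 -4.554 2.792
vertex 3.726 -4.222 2.527
vertex 2.877 -2.794 3.44
endloop
endfacet
facet normal 0.309 0.194 -0.931
outer loop
vertex -0.689 0.304 -1.969
vertex -1.277 0.18 -2.19
vertex -1.12 0.775 -2.014
endloop
endfacet
facet normal 0.671 0.649 0.359
outer loop
vertex -0.689 0.304 -1.969
vertex -1.12 0.775 -2.014
vertex -1.135 0.024 -0.628
endloop
endfacet
facet normal 0.672 0.648 0.359
outer loop
vertex -1.135 0.024 -0.628
vertex -1.12 0.775 -2.014
vertex -1.566 0.496 -0.674
endloop
endfacet
facet normal -0.311 -0.193 0.931
outer loop
vertex -1.135 0.024 -0.628
vertex -1.566 0.496 -0.674
vertex -1.723 -0.1 -0.85
endloop
endfacet
facet normal 0.311 0.193 -0.931
outer loop
vertex -1.12 0.775 -2.014
vertex -1.277 0.18 -2.19
vertex -1.708 0.651 -2.236
endloop
endfacet
facet normal -0.247 0.962 0.118
outer loop
vertex -1.12 0.775 -2.014
vertex -1.708 0.651 -2.236
vertex -1.566 0.496 -0.674
endloop
endfacet
facet normal -0.247 0.962 0.118
outer loop
vertex -1.566 0.496 -0.674
vertex -1.708 0.651 -2.236
vertex -2.154 0.372 -0.895
endloop
endfacet
facet normal -0.309 -0.194 0.931
outer loop
vertex -1.566 0.496 -0.674
vertex -2.154 0.372 -0.895
vertex -1.723 -0.1 -0.85
endloop
endfacet
facet normal 0.311 0.193 -0.931
outer loop
vertex -1.708 0.651 -2.236
vertex -1.277 0.18 -2.19
vertex -1.865 0.056 -2.412
endloop
endfacet
facet normal -0.919 0.313 -0.240
outer loop
vertex -1.708 0.651 -2.236
vertex -1.865 0.056 -2.412
vertex -2.154 0.372 -0.895
endloop
endfacet
facet normal -0.919 0.313 -0.240
outer loop
vertex -2.154 0.372 -0.895
vertex -1.865 0.056 -2.412
vertex -2.311 -0.224 -1.071
endloop
endfacet
facet normal -0.309 -0.194 0.931
outer loop
vertex -2.154 0.372 -0.895
vertex -2.311 -0.224 -1.071
vertex -1.723 -0.1 -0.85
endloop
endfacet
facet normal 0.311 0.193 -0.931
outer loop
vertex -1.865 0.056 -2.412
vertex -1.277 0.18 -2.19
vertex -1.434 -0.416 -2.366
endloop
endfacet
facet normal -0.672 -0.648 -0.359
outer loop
vertex -1.865 0.056 -2.412
vertex -1.434 -0.416 -2.366
vertex -2.311 -0.224 -1.071
endloop
endfacet
facet normal -0.671 -0.649 -0.359
outer loop
vertex -2.311 -0.224 -1.071
vertex -1.434 -0.416 -2.366
vertex -1.88 -0.695 -1.026
endloop
endfacet
facet normal -0.309 -0.194 0.931
outer loop
vertex -2.311 -0.224 -1.071
vertex -1.88 -0.695 -1.026
vertex -1.723 -0.1 -0.85
endloop
endfacet
facet normal 0.309 0.194 -0.931
outer loop
vertex -1.434 -0.416 -2.366
vertex -1.277 0.18 -2.19
vertex -0.846 -0.292 -2.145
endloop
endfacet
facet normal 0.247 -0.962 -0.118
outer loop
vertex -1.434 -0.416 -2.366
vertex -0.846 -0.292 -2.145
vertex -1.88 -0.695 -1.026
endloop
endfacet
facet normal 0.247 -0.962 -0.118
outer loop
vertex -1.88 -0.695 -1.026
vertex -0.846 -0.292 -2.145
vertex -1.292 -0.571 -0.804
endloop
endfacet
facet normal -0.311 -0.193 0.931
outer loop
vertex -1.88 -0.695 -1.026
vertex -1.292 -0.571 -0.804
vertex -1.723 -0.1 -0.85
endloop
endfacet
facet normal 0.309 0.194 -0.931
outer loop
vertex -0.846 -0.292 -2.145
vertex -1.277 0.18 -2.19
vertex -0.689 0.304 -1.969
endloop
endfacet
facet normal 0.919 -0.313 0.240
outer loop
vertex -0.846 -0.292 -2.145
vertex -0.689 0.304 -1.969
vertex -1.292 -0.571 -0.804
endloop
endfacet
facet normal 0.919 -0.313 0.240
outer loop
vertex -1.292 -0.571 -0.804
vertex -0.689 0.304 -1.969
vertex -1.135 0.024 -0.628
endloop
endfacet
facet normal -0.311 -0.193 0.931
outer loop
vertex -1.292 -0.571 -0.804
vertex -1.135 0.024 -0.628
vertex -1.723 -0.1 -0.85
endloop
endfacet

endsolid


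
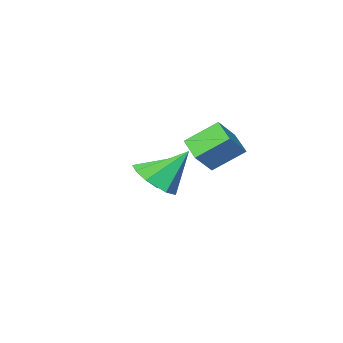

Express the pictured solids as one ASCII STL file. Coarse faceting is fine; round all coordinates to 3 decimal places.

solid 
facet normal 0.608 -0.196 -0.769
outer loop
vertex 2.677 1.623 2.983
vertex 2.026 2.135 2.338
vertex 2.802 2.653 2.819
endloop
endfacet
facet normal 0.492 0.078 0.867
outer loop
vertex 2.677 1.623 2.983
vertex 2.802 2.653 2.819
vertex 0.694 2.565 4.022
endloop
endfacet
facet normal 0.608 -0.196 -0.769
outer loop
vertex 2.802 2.653 2.819
vertex 2.026 2.135 2.338
vertex 2.151 3.164 2.174
endloop
endfacet
facet normal 0.224 0.861 0.456
outer loop
vertex 2.802 2.653 2.819
vertex 2.151 3.164 2.174
vertex 0.694 2.565 4.022
endloop
endfacet
facet normal 0.608 -0.196 -0.769
outer loop
vertex 2.151 3.164 2.174
vertex 2.026 2.135 2.338
vertex 1.375 2.647 1.692
endloop
endfacet
facet normal -0.500 0.858 -0.116
outer loop
vertex 2.151 3.164 2.174
vertex 1.375 2.647 1.692
vertex 0.694 2.565 4.022
endloop
endfacet
facet normal 0.608 -0.197 -0.769
outer loop
vertex 1.375 2.647 1.692
vertex 2.026 2.135 2.338
vertex 1.249 1.617 1.856
endloop
endfacet
facet normal -0.958 0.073 -0.277
outer loop
vertex 1.375 2.647 1.692
vertex 1.249 1.617 1.856
vertex 0.694 2.565 4.022
endloop
endfacet
facet normal 0.608 -0.196 -0.769
outer loop
vertex 1.249 1.617 1.856
vertex 2.026 2.135 2.338
vertex 1.901 1.105 2.502
endloop
endfacet
facet normal -0.691 -0.711 0.134
outer loop
vertex 1.249 1.617 1.856
vertex 1.901 1.105 2.502
vertex 0.694 2.565 4.022
endloop
endfacet
facet normal 0.608 -0.196 -0.769
outer loop
vertex 1.901 1.105 2.502
vertex 2.026 2.135 2.338
vertex 2.677 1.623 2.983
endloop
endfacet
facet normal 0.034 -0.707 0.706
outer loop
vertex 1.901 1.105 2.502
vertex 2.677 1.623 2.983
vertex 0.694 2.565 4.022
endloop
endfacet
facet normal 0.681 -0.288 -0.673
outer loop
vertex -0.133 -3.636 1.036
vertex -0.625 -3.225 0.362
vertex 0.056 -2.957 0.937
endloop
endfacet
facet normal 0.285 0.060 0.957
outer loop
vertex -0.133 -3.636 1.036
vertex 0.056 -2.957 0.937
vertex -1.735 -2.755 1.458
endloop
endfacet
facet normal 0.681 -0.290 -0.672
outer loop
vertex 0.056 -2.957 0.937
vertex -0.625 -3.225 0.362
vertex -0.153 -2.435 0.5
endloop
endfacet
facet normal 0.275 0.680 0.680
outer loop
vertex 0.056 -2.957 0.937
vertex -0.153 -2.435 0.5
vertex -1.735 -2.755 1.458
endloop
endfacet
facet normal 0.681 -0.289 -0.673
outer loop
vertex -0.153 -2.435 0.5
vertex -0.625 -3.225 0.362
vertex -0.639 -2.376 -0.017
endloop
endfacet
facet normal -0.083 0.978 0.190
outer loop
vertex -0.153 -2.435 0.5
vertex -0.639 -2.376 -0.017
vertex -1.735 -2.755 1.458
endloop
endfacet
facet normal 0.681 -0.289 -0.673
outer loop
vertex -0.639 -2.376 -0.017
vertex -0.625 -3.225 0.362
vertex -1.116 -2.814 -0.312
endloop
endfacet
facet normal -0.578 0.783 -0.228
outer loop
vertex -0.639 -2.376 -0.017
vertex -1.116 -2.814 -0.312
vertex -1.735 -2.755 1.458
endloop
endfacet
facet normal 0.682 -0.288 -0.672
outer loop
vertex -1.116 -2.814 -0.312
vertex -0.625 -3.225 0.362
vertex -1.305 -3.493 -0.213
endloop
endfacet
facet normal -0.921 0.208 -0.329
outer loop
vertex -1.116 -2.814 -0.312
vertex -1.305 -3.493 -0.213
vertex -1.735 -2.755 1.458
endloop
endfacet
facet normal 0.682 -0.288 -0.672
outer loop
vertex -1.305 -3.493 -0.213
vertex -0.625 -3.225 0.362
vertex -1.096 -4.015 0.223
endloop
endfacet
facet normal -0.911 -0.409 -0.054
outer loop
vertex -1.305 -3.493 -0.213
vertex -1.096 -4.015 0.223
vertex -1.735 -2.755 1.458
endloop
endfacet
facet normal 0.682 -0.288 -0.672
outer loop
vertex -1.096 -4.015 0.223
vertex -0.625 -3.225 0.362
vertex -0.61 -4.074 0.741
endloop
endfacet
facet normal -0.553 -0.709 0.438
outer loop
vertex -1.096 -4.015 0.223
vertex -0.61 -4.074 0.741
vertex -1.735 -2.755 1.458
endloop
endfacet
facet normal 0.681 -0.288 -0.673
outer loop
vertex -0.61 -4.074 0.741
vertex -0.625 -3.225 0.362
vertex -0.133 -3.636 1.036
endloop
endfacet
facet normal -0.057 -0.514 0.856
outer loop
vertex -0.61 -4.074 0.741
vertex -0.133 -3.636 1.036
vertex -1.735 -2.755 1.458
endloop
endfacet
facet normal -0.693 -0.204 -0.692
outer loop
vertex -2.492 -1.646 1.943
vertex -3.813 -0.925 3.054
vertex -2.288 -0.386 1.368
endloop
endfacet
facet normal 0.706 -0.386 -0.594
outer loop
vertex -1.227 -0.075 2.426
vertex -2.492 -1.646 1.943
vertex -2.288 -0.386 1.368
endloop
endfacet
facet normal -0.693 -0.203 -0.692
outer loop
vertex -2.288 -0.386 1.368
vertex -3.813 -0.925 3.054
vertex -3.608 0.335 2.479
endloop
endfacet
facet normal 0.146 0.900 -0.411
outer loop
vertex -3.608 0.335 2.479
vertex -1.227 -0.075 2.426
vertex -2.288 -0.386 1.368
endloop
endfacet
facet normal -0.146 -0.900 0.411
outer loop
vertex -2.492 -1.646 1.943
vertex -2.752 -0.614 4.112
vertex -3.813 -0.925 3.054
endloop
endfacet
facet normal 0.706 -0.386 -0.594
outer loop
vertex -1.432 -1.335 3.001
vertex -2.492 -1.646 1.943
vertex -1.227 -0.075 2.426
endloop
endfacet
facet normal -0.146 -0.900 0.411
outer loop
vertex -1.432 -1.335 3.001
vertex -2.752 -0.614 4.112
vertex -2.492 -1.646 1.943
endloop
endfacet
facet normal -0.706 0.386 0.594
outer loop
vertex -3.813 -0.925 3.054
vertex -2.752 -0.614 4.112
vertex -3.608 0.335 2.479
endloop
endfacet
facet normal 0.146 0.900 -0.411
outer loop
vertex -2.548 0.646 3.537
vertex -1.227 -0.075 2.426
vertex -3.608 0.335 2.479
endloop
endfacet
facet normal -0.706 0.385 0.594
outer loop
vertex -3.608 0.335 2.479
vertex -2.752 -0.614 4.112
vertex -2.548 0.646 3.537
endloop
endfacet
facet normal 0.693 0.203 0.692
outer loop
vertex -2.548 0.646 3.537
vertex -1.432 -1.335 3.001
vertex -1.227 -0.075 2.426
endloop
endfacet
facet normal 0.693 0.203 0.692
outer loop
vertex -2.752 -0.614 4.112
vertex -1.432 -1.335 3.001
vertex -2.548 0.646 3.537
endloop
endfacet

endsolid
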